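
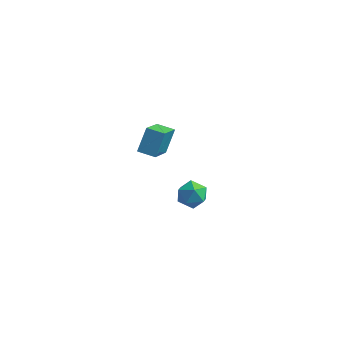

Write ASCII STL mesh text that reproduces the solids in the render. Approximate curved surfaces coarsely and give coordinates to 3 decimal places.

solid 
facet normal -0.992 0.009 0.126
outer loop
vertex -0.707 0.678 -1.264
vertex -0.565 1.479 -0.199
vertex -0.848 2.329 -2.488
endloop
endfacet
facet normal -0.106 -0.598 -0.794
outer loop
vertex 0.045 2.321 -2.601
vertex -0.707 0.678 -1.264
vertex -0.848 2.329 -2.488
endloop
endfacet
facet normal -0.992 0.009 0.126
outer loop
vertex -0.848 2.329 -2.488
vertex -0.565 1.479 -0.199
vertex -0.705 3.13 -1.423
endloop
endfacet
facet normal -0.068 0.802 -0.594
outer loop
vertex -0.705 3.13 -1.423
vertex 0.045 2.321 -2.601
vertex -0.848 2.329 -2.488
endloop
endfacet
facet normal 0.068 -0.802 0.594
outer loop
vertex -0.707 0.678 -1.264
vertex 0.328 1.471 -0.312
vertex -0.565 1.479 -0.199
endloop
endfacet
facet normal -0.106 -0.598 -0.794
outer loop
vertex 0.185 0.67 -1.377
vertex -0.707 0.678 -1.264
vertex 0.045 2.321 -2.601
endloop
endfacet
facet normal 0.068 -0.802 0.594
outer loop
vertex 0.185 0.67 -1.377
vertex 0.328 1.471 -0.312
vertex -0.707 0.678 -1.264
endloop
endfacet
facet normal 0.106 0.598 0.794
outer loop
vertex -0.565 1.479 -0.199
vertex 0.328 1.471 -0.312
vertex -0.705 3.13 -1.423
endloop
endfacet
facet normal -0.068 0.802 -0.594
outer loop
vertex 0.187 3.122 -1.536
vertex 0.045 2.321 -2.601
vertex -0.705 3.13 -1.423
endloop
endfacet
facet normal 0.106 0.598 0.794
outer loop
vertex -0.705 3.13 -1.423
vertex 0.328 1.471 -0.312
vertex 0.187 3.122 -1.536
endloop
endfacet
facet normal 0.992 -0.009 -0.126
outer loop
vertex 0.187 3.122 -1.536
vertex 0.185 0.67 -1.377
vertex 0.045 2.321 -2.601
endloop
endfacet
facet normal 0.992 -0.009 -0.126
outer loop
vertex 0.328 1.471 -0.312
vertex 0.185 0.67 -1.377
vertex 0.187 3.122 -1.536
endloop
endfacet
facet normal -0.305 -0.097 0.947
outer loop
vertex 3.342 -3.206 1.71
vertex 3.026 -3.862 1.541
vertex 3.736 -3.837 1.772
endloop
endfacet
facet normal 0.301 0.277 0.912
outer loop
vertex 3.342 -3.206 1.71
vertex 3.736 -3.837 1.772
vertex 4.052 -3.226 1.482
endloop
endfacet
facet normal 0.184 0.847 0.499
outer loop
vertex 3.342 -3.206 1.71
vertex 4.052 -3.226 1.482
vertex 3.538 -2.873 1.072
endloop
endfacet
facet normal -0.495 0.823 0.278
outer loop
vertex 3.342 -3.206 1.71
vertex 3.538 -2.873 1.072
vertex 2.904 -3.266 1.108
endloop
endfacet
facet normal -0.796 0.240 0.555
outer loop
vertex 3.342 -3.206 1.71
vertex 2.904 -3.266 1.108
vertex 3.026 -3.862 1.541
endloop
endfacet
facet normal 0.794 -0.128 0.594
outer loop
vertex 4.052 -3.226 1.482
vertex 3.736 -3.837 1.772
vertex 4.176 -3.894 1.172
endloop
endfacet
facet normal -0.186 -0.736 0.651
outer loop
vertex 3.736 -3.837 1.772
vertex 3.026 -3.862 1.541
vertex 3.542 -4.287 1.208
endloop
endfacet
facet normal -0.982 -0.190 0.016
outer loop
vertex 3.026 -3.862 1.541
vertex 2.904 -3.266 1.108
vertex 3.028 -3.934 0.798
endloop
endfacet
facet normal -0.493 0.755 -0.433
outer loop
vertex 2.904 -3.266 1.108
vertex 3.538 -2.873 1.072
vertex 3.344 -3.323 0.508
endloop
endfacet
facet normal 0.605 0.793 -0.075
outer loop
vertex 3.538 -2.873 1.072
vertex 4.052 -3.226 1.482
vertex 4.054 -3.298 0.739
endloop
endfacet
facet normal 0.495 -0.823 -0.278
outer loop
vertex 3.738 -3.954 0.57
vertex 4.176 -3.894 1.172
vertex 3.542 -4.287 1.208
endloop
endfacet
facet normal -0.184 -0.847 -0.499
outer loop
vertex 3.738 -3.954 0.57
vertex 3.542 -4.287 1.208
vertex 3.028 -3.934 0.798
endloop
endfacet
facet normal -0.301 -0.277 -0.912
outer loop
vertex 3.738 -3.954 0.57
vertex 3.028 -3.934 0.798
vertex 3.344 -3.323 0.508
endloop
endfacet
facet normal 0.305 0.097 -0.947
outer loop
vertex 3.738 -3.954 0.57
vertex 3.344 -3.323 0.508
vertex 4.054 -3.298 0.739
endloop
endfacet
facet normal 0.796 -0.240 -0.555
outer loop
vertex 3.738 -3.954 0.57
vertex 4.054 -3.298 0.739
vertex 4.176 -3.894 1.172
endloop
endfacet
facet normal 0.493 -0.755 0.433
outer loop
vertex 3.542 -4.287 1.208
vertex 4.176 -3.894 1.172
vertex 3.736 -3.837 1.772
endloop
endfacet
facet normal -0.605 -0.793 0.075
outer loop
vertex 3.028 -3.934 0.798
vertex 3.542 -4.287 1.208
vertex 3.026 -3.862 1.541
endloop
endfacet
facet normal -0.794 0.128 -0.594
outer loop
vertex 3.344 -3.323 0.508
vertex 3.028 -3.934 0.798
vertex 2.904 -3.266 1.108
endloop
endfacet
facet normal 0.186 0.736 -0.651
outer loop
vertex 4.054 -3.298 0.739
vertex 3.344 -3.323 0.508
vertex 3.538 -2.873 1.072
endloop
endfacet
facet normal 0.982 0.190 -0.016
outer loop
vertex 4.176 -3.894 1.172
vertex 4.054 -3.298 0.739
vertex 4.052 -3.226 1.482
endloop
endfacet

endsolid


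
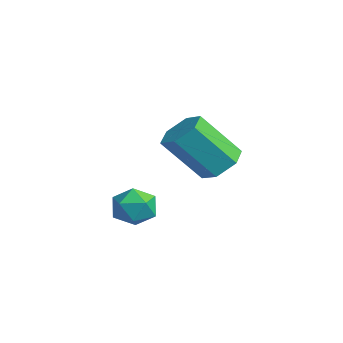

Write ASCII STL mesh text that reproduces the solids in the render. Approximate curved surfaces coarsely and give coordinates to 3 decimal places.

solid 
facet normal 0.180 0.618 -0.765
outer loop
vertex 1.836 4.644 -1.988
vertex 1.019 4.47 -2.321
vertex 1.133 5.151 -1.744
endloop
endfacet
facet normal 0.598 0.548 0.584
outer loop
vertex 1.836 4.644 -1.988
vertex 1.133 5.151 -1.744
vertex 1.439 3.284 -0.305
endloop
endfacet
facet normal 0.598 0.548 0.584
outer loop
vertex 1.439 3.284 -0.305
vertex 1.133 5.151 -1.744
vertex 0.736 3.791 -0.061
endloop
endfacet
facet normal -0.181 -0.619 0.765
outer loop
vertex 1.439 3.284 -0.305
vertex 0.736 3.791 -0.061
vertex 0.621 3.11 -0.639
endloop
endfacet
facet normal 0.181 0.618 -0.765
outer loop
vertex 1.133 5.151 -1.744
vertex 1.019 4.47 -2.321
vertex 0.316 4.977 -2.078
endloop
endfacet
facet normal -0.377 0.762 0.527
outer loop
vertex 1.133 5.151 -1.744
vertex 0.316 4.977 -2.078
vertex 0.736 3.791 -0.061
endloop
endfacet
facet normal -0.378 0.762 0.526
outer loop
vertex 0.736 3.791 -0.061
vertex 0.316 4.977 -2.078
vertex -0.082 3.616 -0.395
endloop
endfacet
facet normal -0.180 -0.619 0.765
outer loop
vertex 0.736 3.791 -0.061
vertex -0.082 3.616 -0.395
vertex 0.621 3.11 -0.639
endloop
endfacet
facet normal 0.181 0.618 -0.765
outer loop
vertex 0.316 4.977 -2.078
vertex 1.019 4.47 -2.321
vertex 0.201 4.296 -2.655
endloop
endfacet
facet normal -0.975 0.214 -0.058
outer loop
vertex 0.316 4.977 -2.078
vertex 0.201 4.296 -2.655
vertex -0.082 3.616 -0.395
endloop
endfacet
facet normal -0.975 0.213 -0.058
outer loop
vertex -0.082 3.616 -0.395
vertex 0.201 4.296 -2.655
vertex -0.196 2.936 -0.972
endloop
endfacet
facet normal -0.180 -0.619 0.765
outer loop
vertex -0.082 3.616 -0.395
vertex -0.196 2.936 -0.972
vertex 0.621 3.11 -0.639
endloop
endfacet
facet normal 0.181 0.619 -0.765
outer loop
vertex 0.201 4.296 -2.655
vertex 1.019 4.47 -2.321
vertex 0.904 3.789 -2.899
endloop
endfacet
facet normal -0.598 -0.548 -0.584
outer loop
vertex 0.201 4.296 -2.655
vertex 0.904 3.789 -2.899
vertex -0.196 2.936 -0.972
endloop
endfacet
facet normal -0.598 -0.548 -0.584
outer loop
vertex -0.196 2.936 -0.972
vertex 0.904 3.789 -2.899
vertex 0.507 2.429 -1.216
endloop
endfacet
facet normal -0.180 -0.618 0.765
outer loop
vertex -0.196 2.936 -0.972
vertex 0.507 2.429 -1.216
vertex 0.621 3.11 -0.639
endloop
endfacet
facet normal 0.180 0.619 -0.765
outer loop
vertex 0.904 3.789 -2.899
vertex 1.019 4.47 -2.321
vertex 1.722 3.964 -2.565
endloop
endfacet
facet normal 0.378 -0.762 -0.526
outer loop
vertex 0.904 3.789 -2.899
vertex 1.722 3.964 -2.565
vertex 0.507 2.429 -1.216
endloop
endfacet
facet normal 0.378 -0.762 -0.527
outer loop
vertex 0.507 2.429 -1.216
vertex 1.722 3.964 -2.565
vertex 1.324 2.603 -0.882
endloop
endfacet
facet normal -0.181 -0.618 0.765
outer loop
vertex 0.507 2.429 -1.216
vertex 1.324 2.603 -0.882
vertex 0.621 3.11 -0.639
endloop
endfacet
facet normal 0.180 0.619 -0.765
outer loop
vertex 1.722 3.964 -2.565
vertex 1.019 4.47 -2.321
vertex 1.836 4.644 -1.988
endloop
endfacet
facet normal 0.975 -0.213 0.058
outer loop
vertex 1.722 3.964 -2.565
vertex 1.836 4.644 -1.988
vertex 1.324 2.603 -0.882
endloop
endfacet
facet normal 0.975 -0.213 0.058
outer loop
vertex 1.324 2.603 -0.882
vertex 1.836 4.644 -1.988
vertex 1.439 3.284 -0.305
endloop
endfacet
facet normal -0.181 -0.618 0.765
outer loop
vertex 1.324 2.603 -0.882
vertex 1.439 3.284 -0.305
vertex 0.621 3.11 -0.639
endloop
endfacet
facet normal -0.506 0.843 0.184
outer loop
vertex 3.218 0.958 -3.049
vertex 2.886 0.608 -2.359
vertex 3.611 1.032 -2.309
endloop
endfacet
facet normal 0.106 0.982 -0.155
outer loop
vertex 3.218 0.958 -3.049
vertex 3.611 1.032 -2.309
vertex 4.054 0.874 -3.007
endloop
endfacet
facet normal 0.102 0.627 -0.773
outer loop
vertex 3.218 0.958 -3.049
vertex 4.054 0.874 -3.007
vertex 3.602 0.353 -3.489
endloop
endfacet
facet normal -0.514 0.267 -0.815
outer loop
vertex 3.218 0.958 -3.049
vertex 3.602 0.353 -3.489
vertex 2.881 0.188 -3.089
endloop
endfacet
facet normal -0.888 0.400 -0.224
outer loop
vertex 3.218 0.958 -3.049
vertex 2.881 0.188 -3.089
vertex 2.886 0.608 -2.359
endloop
endfacet
facet normal 0.642 0.728 0.243
outer loop
vertex 4.054 0.874 -3.007
vertex 3.611 1.032 -2.309
vertex 4.239 0.472 -2.291
endloop
endfacet
facet normal -0.348 0.501 0.792
outer loop
vertex 3.611 1.032 -2.309
vertex 2.886 0.608 -2.359
vertex 3.518 0.307 -1.891
endloop
endfacet
facet normal -0.968 -0.214 0.130
outer loop
vertex 2.886 0.608 -2.359
vertex 2.881 0.188 -3.089
vertex 3.066 -0.214 -2.373
endloop
endfacet
facet normal -0.360 -0.431 -0.827
outer loop
vertex 2.881 0.188 -3.089
vertex 3.602 0.353 -3.489
vertex 3.509 -0.372 -3.071
endloop
endfacet
facet normal 0.634 0.152 -0.758
outer loop
vertex 3.602 0.353 -3.489
vertex 4.054 0.874 -3.007
vertex 4.234 0.052 -3.021
endloop
endfacet
facet normal 0.514 -0.267 0.815
outer loop
vertex 3.902 -0.298 -2.331
vertex 4.239 0.472 -2.291
vertex 3.518 0.307 -1.891
endloop
endfacet
facet normal -0.102 -0.627 0.773
outer loop
vertex 3.902 -0.298 -2.331
vertex 3.518 0.307 -1.891
vertex 3.066 -0.214 -2.373
endloop
endfacet
facet normal -0.106 -0.982 0.155
outer loop
vertex 3.902 -0.298 -2.331
vertex 3.066 -0.214 -2.373
vertex 3.509 -0.372 -3.071
endloop
endfacet
facet normal 0.506 -0.843 -0.184
outer loop
vertex 3.902 -0.298 -2.331
vertex 3.509 -0.372 -3.071
vertex 4.234 0.052 -3.021
endloop
endfacet
facet normal 0.888 -0.400 0.224
outer loop
vertex 3.902 -0.298 -2.331
vertex 4.234 0.052 -3.021
vertex 4.239 0.472 -2.291
endloop
endfacet
facet normal 0.360 0.431 0.827
outer loop
vertex 3.518 0.307 -1.891
vertex 4.239 0.472 -2.291
vertex 3.611 1.032 -2.309
endloop
endfacet
facet normal -0.634 -0.152 0.758
outer loop
vertex 3.066 -0.214 -2.373
vertex 3.518 0.307 -1.891
vertex 2.886 0.608 -2.359
endloop
endfacet
facet normal -0.642 -0.728 -0.243
outer loop
vertex 3.509 -0.372 -3.071
vertex 3.066 -0.214 -2.373
vertex 2.881 0.188 -3.089
endloop
endfacet
facet normal 0.348 -0.501 -0.792
outer loop
vertex 4.234 0.052 -3.021
vertex 3.509 -0.372 -3.071
vertex 3.602 0.353 -3.489
endloop
endfacet
facet normal 0.968 0.214 -0.130
outer loop
vertex 4.239 0.472 -2.291
vertex 4.234 0.052 -3.021
vertex 4.054 0.874 -3.007
endloop
endfacet

endsolid


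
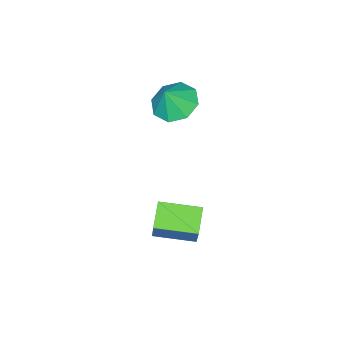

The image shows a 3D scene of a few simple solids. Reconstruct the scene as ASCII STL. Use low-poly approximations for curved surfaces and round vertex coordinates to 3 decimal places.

solid 
facet normal -0.361 -0.352 -0.864
outer loop
vertex 1.352 -2.432 -3.717
vertex 0.35 -0.937 -3.908
vertex 2.298 -1.878 -4.338
endloop
endfacet
facet normal 0.553 -0.826 0.106
outer loop
vertex 2.97 -1.223 -2.732
vertex 1.352 -2.432 -3.717
vertex 2.298 -1.878 -4.338
endloop
endfacet
facet normal -0.361 -0.352 -0.864
outer loop
vertex 2.298 -1.878 -4.338
vertex 0.35 -0.937 -3.908
vertex 1.296 -0.383 -4.529
endloop
endfacet
facet normal 0.750 0.440 -0.493
outer loop
vertex 1.296 -0.383 -4.529
vertex 2.97 -1.223 -2.732
vertex 2.298 -1.878 -4.338
endloop
endfacet
facet normal -0.750 -0.440 0.493
outer loop
vertex 1.352 -2.432 -3.717
vertex 1.022 -0.282 -2.302
vertex 0.35 -0.937 -3.908
endloop
endfacet
facet normal 0.553 -0.826 0.106
outer loop
vertex 2.024 -1.777 -2.111
vertex 1.352 -2.432 -3.717
vertex 2.97 -1.223 -2.732
endloop
endfacet
facet normal -0.750 -0.440 0.493
outer loop
vertex 2.024 -1.777 -2.111
vertex 1.022 -0.282 -2.302
vertex 1.352 -2.432 -3.717
endloop
endfacet
facet normal -0.553 0.826 -0.106
outer loop
vertex 0.35 -0.937 -3.908
vertex 1.022 -0.282 -2.302
vertex 1.296 -0.383 -4.529
endloop
endfacet
facet normal 0.750 0.440 -0.493
outer loop
vertex 1.968 0.272 -2.923
vertex 2.97 -1.223 -2.732
vertex 1.296 -0.383 -4.529
endloop
endfacet
facet normal -0.553 0.826 -0.106
outer loop
vertex 1.296 -0.383 -4.529
vertex 1.022 -0.282 -2.302
vertex 1.968 0.272 -2.923
endloop
endfacet
facet normal 0.361 0.352 0.864
outer loop
vertex 1.968 0.272 -2.923
vertex 2.024 -1.777 -2.111
vertex 2.97 -1.223 -2.732
endloop
endfacet
facet normal 0.361 0.352 0.864
outer loop
vertex 1.022 -0.282 -2.302
vertex 2.024 -1.777 -2.111
vertex 1.968 0.272 -2.923
endloop
endfacet
facet normal -0.486 0.034 -0.873
outer loop
vertex -0.155 -3.071 0.661
vertex -1.014 -3.459 1.124
vertex -0.635 -2.495 0.951
endloop
endfacet
facet normal 0.802 0.530 0.276
outer loop
vertex -0.155 -3.071 0.661
vertex -0.635 -2.495 0.951
vertex -0.406 -3.501 2.216
endloop
endfacet
facet normal -0.486 0.034 -0.873
outer loop
vertex -0.635 -2.495 0.951
vertex -1.014 -3.459 1.124
vertex -1.337 -2.484 1.342
endloop
endfacet
facet normal 0.320 0.769 0.553
outer loop
vertex -0.635 -2.495 0.951
vertex -1.337 -2.484 1.342
vertex -0.406 -3.501 2.216
endloop
endfacet
facet normal -0.487 0.034 -0.873
outer loop
vertex -1.337 -2.484 1.342
vertex -1.014 -3.459 1.124
vertex -1.849 -3.043 1.606
endloop
endfacet
facet normal -0.173 0.546 0.820
outer loop
vertex -1.337 -2.484 1.342
vertex -1.849 -3.043 1.606
vertex -0.406 -3.501 2.216
endloop
endfacet
facet normal -0.487 0.034 -0.873
outer loop
vertex -1.849 -3.043 1.606
vertex -1.014 -3.459 1.124
vertex -1.873 -3.847 1.588
endloop
endfacet
facet normal -0.392 -0.009 0.920
outer loop
vertex -1.849 -3.043 1.606
vertex -1.873 -3.847 1.588
vertex -0.406 -3.501 2.216
endloop
endfacet
facet normal -0.487 0.034 -0.873
outer loop
vertex -1.873 -3.847 1.588
vertex -1.014 -3.459 1.124
vertex -1.393 -4.423 1.298
endloop
endfacet
facet normal -0.205 -0.571 0.795
outer loop
vertex -1.873 -3.847 1.588
vertex -1.393 -4.423 1.298
vertex -0.406 -3.501 2.216
endloop
endfacet
facet normal -0.486 0.033 -0.873
outer loop
vertex -1.393 -4.423 1.298
vertex -1.014 -3.459 1.124
vertex -0.691 -4.434 0.907
endloop
endfacet
facet normal 0.276 -0.810 0.517
outer loop
vertex -1.393 -4.423 1.298
vertex -0.691 -4.434 0.907
vertex -0.406 -3.501 2.216
endloop
endfacet
facet normal -0.486 0.033 -0.873
outer loop
vertex -0.691 -4.434 0.907
vertex -1.014 -3.459 1.124
vertex -0.178 -3.874 0.643
endloop
endfacet
facet normal 0.770 -0.587 0.251
outer loop
vertex -0.691 -4.434 0.907
vertex -0.178 -3.874 0.643
vertex -0.406 -3.501 2.216
endloop
endfacet
facet normal -0.486 0.033 -0.873
outer loop
vertex -0.178 -3.874 0.643
vertex -1.014 -3.459 1.124
vertex -0.155 -3.071 0.661
endloop
endfacet
facet normal 0.988 -0.032 0.151
outer loop
vertex -0.178 -3.874 0.643
vertex -0.155 -3.071 0.661
vertex -0.406 -3.501 2.216
endloop
endfacet

endsolid


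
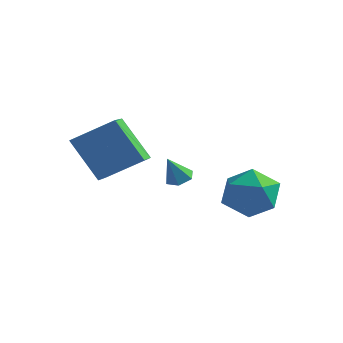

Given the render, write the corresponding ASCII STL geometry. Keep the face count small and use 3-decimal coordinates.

solid 
facet normal 0.088 0.478 -0.874
outer loop
vertex 1.99 -0.899 -0.122
vertex 1.432 -0.893 -0.175
vertex 1.694 -0.47 0.083
endloop
endfacet
facet normal 0.750 0.220 0.623
outer loop
vertex 1.99 -0.899 -0.122
vertex 1.694 -0.47 0.083
vertex 1.328 -1.467 0.875
endloop
endfacet
facet normal 0.087 0.479 -0.874
outer loop
vertex 1.694 -0.47 0.083
vertex 1.432 -0.893 -0.175
vertex 1.136 -0.465 0.03
endloop
endfacet
facet normal -0.067 0.636 0.769
outer loop
vertex 1.694 -0.47 0.083
vertex 1.136 -0.465 0.03
vertex 1.328 -1.467 0.875
endloop
endfacet
facet normal 0.086 0.478 -0.874
outer loop
vertex 1.136 -0.465 0.03
vertex 1.432 -0.893 -0.175
vertex 0.875 -0.888 -0.227
endloop
endfacet
facet normal -0.849 0.236 0.473
outer loop
vertex 1.136 -0.465 0.03
vertex 0.875 -0.888 -0.227
vertex 1.328 -1.467 0.875
endloop
endfacet
facet normal 0.086 0.477 -0.875
outer loop
vertex 0.875 -0.888 -0.227
vertex 1.432 -0.893 -0.175
vertex 1.171 -1.317 -0.432
endloop
endfacet
facet normal -0.816 -0.578 0.032
outer loop
vertex 0.875 -0.888 -0.227
vertex 1.171 -1.317 -0.432
vertex 1.328 -1.467 0.875
endloop
endfacet
facet normal 0.087 0.476 -0.875
outer loop
vertex 1.171 -1.317 -0.432
vertex 1.432 -0.893 -0.175
vertex 1.729 -1.322 -0.379
endloop
endfacet
facet normal 0.002 -0.993 -0.114
outer loop
vertex 1.171 -1.317 -0.432
vertex 1.729 -1.322 -0.379
vertex 1.328 -1.467 0.875
endloop
endfacet
facet normal 0.088 0.477 -0.875
outer loop
vertex 1.729 -1.322 -0.379
vertex 1.432 -0.893 -0.175
vertex 1.99 -0.899 -0.122
endloop
endfacet
facet normal 0.784 -0.594 0.182
outer loop
vertex 1.729 -1.322 -0.379
vertex 1.99 -0.899 -0.122
vertex 1.328 -1.467 0.875
endloop
endfacet
facet normal -0.573 -0.070 0.817
outer loop
vertex 0.291 -3.084 2.946
vertex -0.217 -2.088 2.675
vertex -1.008 -4.016 1.956
endloop
endfacet
facet normal 0.442 -0.866 0.236
outer loop
vertex 0.177 -3.872 0.265
vertex 0.291 -3.084 2.946
vertex -1.008 -4.016 1.956
endloop
endfacet
facet normal -0.573 -0.070 0.817
outer loop
vertex -1.008 -4.016 1.956
vertex -0.217 -2.088 2.675
vertex -1.516 -3.02 1.685
endloop
endfacet
facet normal -0.691 -0.496 -0.526
outer loop
vertex -1.516 -3.02 1.685
vertex 0.177 -3.872 0.265
vertex -1.008 -4.016 1.956
endloop
endfacet
facet normal 0.691 0.496 0.526
outer loop
vertex 0.291 -3.084 2.946
vertex 0.968 -1.944 0.984
vertex -0.217 -2.088 2.675
endloop
endfacet
facet normal 0.442 -0.866 0.236
outer loop
vertex 1.476 -2.94 1.255
vertex 0.291 -3.084 2.946
vertex 0.177 -3.872 0.265
endloop
endfacet
facet normal 0.691 0.496 0.526
outer loop
vertex 1.476 -2.94 1.255
vertex 0.968 -1.944 0.984
vertex 0.291 -3.084 2.946
endloop
endfacet
facet normal -0.442 0.866 -0.236
outer loop
vertex -0.217 -2.088 2.675
vertex 0.968 -1.944 0.984
vertex -1.516 -3.02 1.685
endloop
endfacet
facet normal -0.691 -0.496 -0.526
outer loop
vertex -0.331 -2.876 -0.006
vertex 0.177 -3.872 0.265
vertex -1.516 -3.02 1.685
endloop
endfacet
facet normal -0.442 0.866 -0.236
outer loop
vertex -1.516 -3.02 1.685
vertex 0.968 -1.944 0.984
vertex -0.331 -2.876 -0.006
endloop
endfacet
facet normal 0.573 0.070 -0.817
outer loop
vertex -0.331 -2.876 -0.006
vertex 1.476 -2.94 1.255
vertex 0.177 -3.872 0.265
endloop
endfacet
facet normal 0.573 0.070 -0.817
outer loop
vertex 0.968 -1.944 0.984
vertex 1.476 -2.94 1.255
vertex -0.331 -2.876 -0.006
endloop
endfacet
facet normal 0.131 0.688 0.713
outer loop
vertex 3.01 1.763 -0.616
vertex 3.346 0.897 0.158
vertex 4.174 1.45 -0.528
endloop
endfacet
facet normal 0.255 0.965 0.065
outer loop
vertex 3.01 1.763 -0.616
vertex 4.174 1.45 -0.528
vertex 3.683 1.653 -1.615
endloop
endfacet
facet normal -0.337 0.884 -0.325
outer loop
vertex 3.01 1.763 -0.616
vertex 3.683 1.653 -1.615
vertex 2.552 1.227 -1.599
endloop
endfacet
facet normal -0.826 0.558 0.081
outer loop
vertex 3.01 1.763 -0.616
vertex 2.552 1.227 -1.599
vertex 2.344 0.76 -0.503
endloop
endfacet
facet normal -0.536 0.437 0.722
outer loop
vertex 3.01 1.763 -0.616
vertex 2.344 0.76 -0.503
vertex 3.346 0.897 0.158
endloop
endfacet
facet normal 0.775 0.585 -0.241
outer loop
vertex 3.683 1.653 -1.615
vertex 4.174 1.45 -0.528
vertex 4.436 0.72 -1.457
endloop
endfacet
facet normal 0.575 0.138 0.806
outer loop
vertex 4.174 1.45 -0.528
vertex 3.346 0.897 0.158
vertex 4.228 0.253 -0.361
endloop
endfacet
facet normal -0.505 -0.268 0.821
outer loop
vertex 3.346 0.897 0.158
vertex 2.344 0.76 -0.503
vertex 3.097 -0.173 -0.345
endloop
endfacet
facet normal -0.974 -0.074 -0.216
outer loop
vertex 2.344 0.76 -0.503
vertex 2.552 1.227 -1.599
vertex 2.606 0.03 -1.432
endloop
endfacet
facet normal -0.183 0.453 -0.873
outer loop
vertex 2.552 1.227 -1.599
vertex 3.683 1.653 -1.615
vertex 3.434 0.583 -2.118
endloop
endfacet
facet normal 0.826 -0.558 -0.081
outer loop
vertex 3.77 -0.283 -1.344
vertex 4.436 0.72 -1.457
vertex 4.228 0.253 -0.361
endloop
endfacet
facet normal 0.337 -0.884 0.325
outer loop
vertex 3.77 -0.283 -1.344
vertex 4.228 0.253 -0.361
vertex 3.097 -0.173 -0.345
endloop
endfacet
facet normal -0.255 -0.965 -0.065
outer loop
vertex 3.77 -0.283 -1.344
vertex 3.097 -0.173 -0.345
vertex 2.606 0.03 -1.432
endloop
endfacet
facet normal -0.131 -0.688 -0.713
outer loop
vertex 3.77 -0.283 -1.344
vertex 2.606 0.03 -1.432
vertex 3.434 0.583 -2.118
endloop
endfacet
facet normal 0.536 -0.437 -0.722
outer loop
vertex 3.77 -0.283 -1.344
vertex 3.434 0.583 -2.118
vertex 4.436 0.72 -1.457
endloop
endfacet
facet normal 0.974 0.074 0.216
outer loop
vertex 4.228 0.253 -0.361
vertex 4.436 0.72 -1.457
vertex 4.174 1.45 -0.528
endloop
endfacet
facet normal 0.183 -0.453 0.873
outer loop
vertex 3.097 -0.173 -0.345
vertex 4.228 0.253 -0.361
vertex 3.346 0.897 0.158
endloop
endfacet
facet normal -0.775 -0.585 0.241
outer loop
vertex 2.606 0.03 -1.432
vertex 3.097 -0.173 -0.345
vertex 2.344 0.76 -0.503
endloop
endfacet
facet normal -0.575 -0.138 -0.806
outer loop
vertex 3.434 0.583 -2.118
vertex 2.606 0.03 -1.432
vertex 2.552 1.227 -1.599
endloop
endfacet
facet normal 0.505 0.268 -0.821
outer loop
vertex 4.436 0.72 -1.457
vertex 3.434 0.583 -2.118
vertex 3.683 1.653 -1.615
endloop
endfacet

endsolid


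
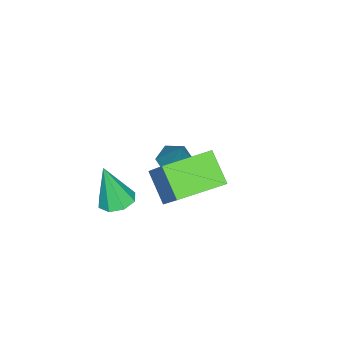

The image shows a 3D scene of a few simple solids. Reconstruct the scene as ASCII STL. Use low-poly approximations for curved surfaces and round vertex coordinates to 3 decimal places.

solid 
facet normal -0.028 0.269 -0.963
outer loop
vertex 1.523 -1.632 -4.277
vertex 0.922 -1.143 -4.123
vertex 1.71 -1.076 -4.127
endloop
endfacet
facet normal 0.902 -0.366 0.231
outer loop
vertex 1.523 -1.632 -4.277
vertex 1.71 -1.076 -4.127
vertex 0.978 -1.677 -2.217
endloop
endfacet
facet normal -0.028 0.270 -0.962
outer loop
vertex 1.71 -1.076 -4.127
vertex 0.922 -1.143 -4.123
vertex 1.435 -0.56 -3.974
endloop
endfacet
facet normal 0.845 0.324 0.426
outer loop
vertex 1.71 -1.076 -4.127
vertex 1.435 -0.56 -3.974
vertex 0.978 -1.677 -2.217
endloop
endfacet
facet normal -0.028 0.271 -0.962
outer loop
vertex 1.435 -0.56 -3.974
vertex 0.922 -1.143 -4.123
vertex 0.86 -0.385 -3.908
endloop
endfacet
facet normal 0.299 0.768 0.566
outer loop
vertex 1.435 -0.56 -3.974
vertex 0.86 -0.385 -3.908
vertex 0.978 -1.677 -2.217
endloop
endfacet
facet normal -0.028 0.271 -0.962
outer loop
vertex 0.86 -0.385 -3.908
vertex 0.922 -1.143 -4.123
vertex 0.321 -0.654 -3.968
endloop
endfacet
facet normal -0.417 0.708 0.570
outer loop
vertex 0.86 -0.385 -3.908
vertex 0.321 -0.654 -3.968
vertex 0.978 -1.677 -2.217
endloop
endfacet
facet normal -0.028 0.271 -0.962
outer loop
vertex 0.321 -0.654 -3.968
vertex 0.922 -1.143 -4.123
vertex 0.135 -1.209 -4.119
endloop
endfacet
facet normal -0.883 0.178 0.435
outer loop
vertex 0.321 -0.654 -3.968
vertex 0.135 -1.209 -4.119
vertex 0.978 -1.677 -2.217
endloop
endfacet
facet normal -0.027 0.269 -0.963
outer loop
vertex 0.135 -1.209 -4.119
vertex 0.922 -1.143 -4.123
vertex 0.41 -1.725 -4.271
endloop
endfacet
facet normal -0.826 -0.511 0.240
outer loop
vertex 0.135 -1.209 -4.119
vertex 0.41 -1.725 -4.271
vertex 0.978 -1.677 -2.217
endloop
endfacet
facet normal -0.028 0.270 -0.963
outer loop
vertex 0.41 -1.725 -4.271
vertex 0.922 -1.143 -4.123
vertex 0.985 -1.9 -4.337
endloop
endfacet
facet normal -0.279 -0.955 0.100
outer loop
vertex 0.41 -1.725 -4.271
vertex 0.985 -1.9 -4.337
vertex 0.978 -1.677 -2.217
endloop
endfacet
facet normal -0.027 0.270 -0.963
outer loop
vertex 0.985 -1.9 -4.337
vertex 0.922 -1.143 -4.123
vertex 1.523 -1.632 -4.277
endloop
endfacet
facet normal 0.435 -0.895 0.096
outer loop
vertex 0.985 -1.9 -4.337
vertex 1.523 -1.632 -4.277
vertex 0.978 -1.677 -2.217
endloop
endfacet
facet normal -0.448 -0.613 0.651
outer loop
vertex 2.527 1.627 0.754
vertex 0.916 2.892 0.838
vertex 1.669 0.637 -0.77
endloop
endfacet
facet normal 0.785 -0.618 -0.041
outer loop
vertex 2.364 1.588 -1.778
vertex 2.527 1.627 0.754
vertex 1.669 0.637 -0.77
endloop
endfacet
facet normal -0.448 -0.613 0.650
outer loop
vertex 1.669 0.637 -0.77
vertex 0.916 2.892 0.838
vertex 0.059 1.902 -0.686
endloop
endfacet
facet normal -0.427 -0.492 -0.759
outer loop
vertex 0.059 1.902 -0.686
vertex 2.364 1.588 -1.778
vertex 1.669 0.637 -0.77
endloop
endfacet
facet normal 0.426 0.493 0.759
outer loop
vertex 2.527 1.627 0.754
vertex 1.611 3.843 -0.17
vertex 0.916 2.892 0.838
endloop
endfacet
facet normal 0.786 -0.617 -0.041
outer loop
vertex 3.221 2.578 -0.254
vertex 2.527 1.627 0.754
vertex 2.364 1.588 -1.778
endloop
endfacet
facet normal 0.427 0.493 0.758
outer loop
vertex 3.221 2.578 -0.254
vertex 1.611 3.843 -0.17
vertex 2.527 1.627 0.754
endloop
endfacet
facet normal -0.786 0.617 0.041
outer loop
vertex 0.916 2.892 0.838
vertex 1.611 3.843 -0.17
vertex 0.059 1.902 -0.686
endloop
endfacet
facet normal -0.426 -0.493 -0.759
outer loop
vertex 0.753 2.853 -1.694
vertex 2.364 1.588 -1.778
vertex 0.059 1.902 -0.686
endloop
endfacet
facet normal -0.786 0.617 0.041
outer loop
vertex 0.059 1.902 -0.686
vertex 1.611 3.843 -0.17
vertex 0.753 2.853 -1.694
endloop
endfacet
facet normal 0.448 0.614 -0.650
outer loop
vertex 0.753 2.853 -1.694
vertex 3.221 2.578 -0.254
vertex 2.364 1.588 -1.778
endloop
endfacet
facet normal 0.448 0.613 -0.651
outer loop
vertex 1.611 3.843 -0.17
vertex 3.221 2.578 -0.254
vertex 0.753 2.853 -1.694
endloop
endfacet
facet normal -0.384 -0.311 -0.869
outer loop
vertex -1.769 -0.391 -4.474
vertex -2.489 -0.307 -4.186
vertex -2.144 0.289 -4.552
endloop
endfacet
facet normal 0.870 0.460 -0.177
outer loop
vertex -1.769 -0.391 -4.474
vertex -2.144 0.289 -4.552
vertex -1.731 0.307 -2.474
endloop
endfacet
facet normal -0.384 -0.311 -0.869
outer loop
vertex -2.144 0.289 -4.552
vertex -2.489 -0.307 -4.186
vertex -2.864 0.373 -4.264
endloop
endfacet
facet normal 0.104 0.994 -0.029
outer loop
vertex -2.144 0.289 -4.552
vertex -2.864 0.373 -4.264
vertex -1.731 0.307 -2.474
endloop
endfacet
facet normal -0.385 -0.312 -0.869
outer loop
vertex -2.864 0.373 -4.264
vertex -2.489 -0.307 -4.186
vertex -3.209 -0.223 -3.897
endloop
endfacet
facet normal -0.641 0.636 0.429
outer loop
vertex -2.864 0.373 -4.264
vertex -3.209 -0.223 -3.897
vertex -1.731 0.307 -2.474
endloop
endfacet
facet normal -0.385 -0.312 -0.869
outer loop
vertex -3.209 -0.223 -3.897
vertex -2.489 -0.307 -4.186
vertex -2.834 -0.903 -3.819
endloop
endfacet
facet normal -0.621 -0.257 0.741
outer loop
vertex -3.209 -0.223 -3.897
vertex -2.834 -0.903 -3.819
vertex -1.731 0.307 -2.474
endloop
endfacet
facet normal -0.385 -0.312 -0.869
outer loop
vertex -2.834 -0.903 -3.819
vertex -2.489 -0.307 -4.186
vertex -2.114 -0.987 -4.108
endloop
endfacet
facet normal 0.146 -0.792 0.593
outer loop
vertex -2.834 -0.903 -3.819
vertex -2.114 -0.987 -4.108
vertex -1.731 0.307 -2.474
endloop
endfacet
facet normal -0.384 -0.311 -0.869
outer loop
vertex -2.114 -0.987 -4.108
vertex -2.489 -0.307 -4.186
vertex -1.769 -0.391 -4.474
endloop
endfacet
facet normal 0.891 -0.433 0.134
outer loop
vertex -2.114 -0.987 -4.108
vertex -1.769 -0.391 -4.474
vertex -1.731 0.307 -2.474
endloop
endfacet

endsolid


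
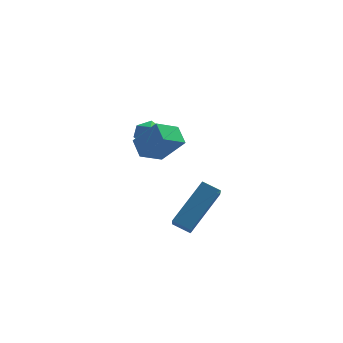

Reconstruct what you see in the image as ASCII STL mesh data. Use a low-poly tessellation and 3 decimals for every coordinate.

solid 
facet normal -0.356 0.662 0.660
outer loop
vertex 0.574 1.365 -0.004
vertex 0.358 0.884 0.362
vertex 0.95 1.114 0.451
endloop
endfacet
facet normal 0.220 0.920 0.326
outer loop
vertex 0.574 1.365 -0.004
vertex 0.95 1.114 0.451
vertex 1.195 1.259 -0.124
endloop
endfacet
facet normal 0.085 0.923 -0.375
outer loop
vertex 0.574 1.365 -0.004
vertex 1.195 1.259 -0.124
vertex 0.754 1.119 -0.568
endloop
endfacet
facet normal -0.575 0.666 -0.474
outer loop
vertex 0.574 1.365 -0.004
vertex 0.754 1.119 -0.568
vertex 0.237 0.887 -0.267
endloop
endfacet
facet normal -0.847 0.506 0.165
outer loop
vertex 0.574 1.365 -0.004
vertex 0.237 0.887 -0.267
vertex 0.358 0.884 0.362
endloop
endfacet
facet normal 0.762 0.471 0.444
outer loop
vertex 1.195 1.259 -0.124
vertex 0.95 1.114 0.451
vertex 1.363 0.713 0.167
endloop
endfacet
facet normal -0.169 0.054 0.984
outer loop
vertex 0.95 1.114 0.451
vertex 0.358 0.884 0.362
vertex 0.846 0.481 0.468
endloop
endfacet
facet normal -0.963 -0.198 0.184
outer loop
vertex 0.358 0.884 0.362
vertex 0.237 0.887 -0.267
vertex 0.405 0.341 0.024
endloop
endfacet
facet normal -0.523 0.063 -0.850
outer loop
vertex 0.237 0.887 -0.267
vertex 0.754 1.119 -0.568
vertex 0.65 0.486 -0.551
endloop
endfacet
facet normal 0.544 0.477 -0.691
outer loop
vertex 0.754 1.119 -0.568
vertex 1.195 1.259 -0.124
vertex 1.242 0.716 -0.462
endloop
endfacet
facet normal 0.575 -0.666 0.474
outer loop
vertex 1.026 0.235 -0.096
vertex 1.363 0.713 0.167
vertex 0.846 0.481 0.468
endloop
endfacet
facet normal -0.085 -0.923 0.375
outer loop
vertex 1.026 0.235 -0.096
vertex 0.846 0.481 0.468
vertex 0.405 0.341 0.024
endloop
endfacet
facet normal -0.220 -0.920 -0.326
outer loop
vertex 1.026 0.235 -0.096
vertex 0.405 0.341 0.024
vertex 0.65 0.486 -0.551
endloop
endfacet
facet normal 0.356 -0.662 -0.660
outer loop
vertex 1.026 0.235 -0.096
vertex 0.65 0.486 -0.551
vertex 1.242 0.716 -0.462
endloop
endfacet
facet normal 0.847 -0.506 -0.165
outer loop
vertex 1.026 0.235 -0.096
vertex 1.242 0.716 -0.462
vertex 1.363 0.713 0.167
endloop
endfacet
facet normal 0.523 -0.063 0.850
outer loop
vertex 0.846 0.481 0.468
vertex 1.363 0.713 0.167
vertex 0.95 1.114 0.451
endloop
endfacet
facet normal -0.544 -0.477 0.691
outer loop
vertex 0.405 0.341 0.024
vertex 0.846 0.481 0.468
vertex 0.358 0.884 0.362
endloop
endfacet
facet normal -0.762 -0.471 -0.444
outer loop
vertex 0.65 0.486 -0.551
vertex 0.405 0.341 0.024
vertex 0.237 0.887 -0.267
endloop
endfacet
facet normal 0.169 -0.054 -0.984
outer loop
vertex 1.242 0.716 -0.462
vertex 0.65 0.486 -0.551
vertex 0.754 1.119 -0.568
endloop
endfacet
facet normal 0.963 0.198 -0.184
outer loop
vertex 1.363 0.713 0.167
vertex 1.242 0.716 -0.462
vertex 1.195 1.259 -0.124
endloop
endfacet
facet normal -0.803 0.442 0.399
outer loop
vertex 1.344 -2.151 -3.08
vertex 2.609 -1.101 -1.695
vertex 1.46 -1.181 -3.922
endloop
endfacet
facet normal -0.588 -0.489 -0.644
outer loop
vertex 2.111 -1.539 -4.245
vertex 1.344 -2.151 -3.08
vertex 1.46 -1.181 -3.922
endloop
endfacet
facet normal -0.803 0.442 0.399
outer loop
vertex 1.46 -1.181 -3.922
vertex 2.609 -1.101 -1.695
vertex 2.725 -0.131 -2.537
endloop
endfacet
facet normal 0.090 0.752 -0.653
outer loop
vertex 2.725 -0.131 -2.537
vertex 2.111 -1.539 -4.245
vertex 1.46 -1.181 -3.922
endloop
endfacet
facet normal -0.090 -0.752 0.653
outer loop
vertex 1.344 -2.151 -3.08
vertex 3.26 -1.459 -2.018
vertex 2.609 -1.101 -1.695
endloop
endfacet
facet normal -0.588 -0.489 -0.644
outer loop
vertex 1.995 -2.509 -3.403
vertex 1.344 -2.151 -3.08
vertex 2.111 -1.539 -4.245
endloop
endfacet
facet normal -0.090 -0.752 0.653
outer loop
vertex 1.995 -2.509 -3.403
vertex 3.26 -1.459 -2.018
vertex 1.344 -2.151 -3.08
endloop
endfacet
facet normal 0.588 0.489 0.644
outer loop
vertex 2.609 -1.101 -1.695
vertex 3.26 -1.459 -2.018
vertex 2.725 -0.131 -2.537
endloop
endfacet
facet normal 0.090 0.752 -0.653
outer loop
vertex 3.376 -0.489 -2.86
vertex 2.111 -1.539 -4.245
vertex 2.725 -0.131 -2.537
endloop
endfacet
facet normal 0.588 0.489 0.644
outer loop
vertex 2.725 -0.131 -2.537
vertex 3.26 -1.459 -2.018
vertex 3.376 -0.489 -2.86
endloop
endfacet
facet normal 0.803 -0.442 -0.399
outer loop
vertex 3.376 -0.489 -2.86
vertex 1.995 -2.509 -3.403
vertex 2.111 -1.539 -4.245
endloop
endfacet
facet normal 0.803 -0.442 -0.399
outer loop
vertex 3.26 -1.459 -2.018
vertex 1.995 -2.509 -3.403
vertex 3.376 -0.489 -2.86
endloop
endfacet
facet normal -0.596 0.260 -0.760
outer loop
vertex 0.148 -2.295 0.593
vertex -0.027 -1.53 0.992
vertex 1.004 -1.832 0.08
endloop
endfacet
facet normal 0.199 -0.869 -0.453
outer loop
vertex 1.827 -2.19 1.128
vertex 0.148 -2.295 0.593
vertex 1.004 -1.832 0.08
endloop
endfacet
facet normal -0.596 0.259 -0.760
outer loop
vertex 1.004 -1.832 0.08
vertex -0.027 -1.53 0.992
vertex 0.829 -1.067 0.478
endloop
endfacet
facet normal 0.778 0.421 -0.467
outer loop
vertex 0.829 -1.067 0.478
vertex 1.827 -2.19 1.128
vertex 1.004 -1.832 0.08
endloop
endfacet
facet normal -0.778 -0.421 0.467
outer loop
vertex 0.148 -2.295 0.593
vertex 0.796 -1.888 2.04
vertex -0.027 -1.53 0.992
endloop
endfacet
facet normal 0.199 -0.869 -0.452
outer loop
vertex 0.971 -2.653 1.642
vertex 0.148 -2.295 0.593
vertex 1.827 -2.19 1.128
endloop
endfacet
facet normal -0.778 -0.421 0.467
outer loop
vertex 0.971 -2.653 1.642
vertex 0.796 -1.888 2.04
vertex 0.148 -2.295 0.593
endloop
endfacet
facet normal -0.198 0.869 0.453
outer loop
vertex -0.027 -1.53 0.992
vertex 0.796 -1.888 2.04
vertex 0.829 -1.067 0.478
endloop
endfacet
facet normal 0.778 0.421 -0.466
outer loop
vertex 1.652 -1.425 1.527
vertex 1.827 -2.19 1.128
vertex 0.829 -1.067 0.478
endloop
endfacet
facet normal -0.199 0.869 0.453
outer loop
vertex 0.829 -1.067 0.478
vertex 0.796 -1.888 2.04
vertex 1.652 -1.425 1.527
endloop
endfacet
facet normal 0.596 -0.260 0.759
outer loop
vertex 1.652 -1.425 1.527
vertex 0.971 -2.653 1.642
vertex 1.827 -2.19 1.128
endloop
endfacet
facet normal 0.596 -0.259 0.760
outer loop
vertex 0.796 -1.888 2.04
vertex 0.971 -2.653 1.642
vertex 1.652 -1.425 1.527
endloop
endfacet

endsolid


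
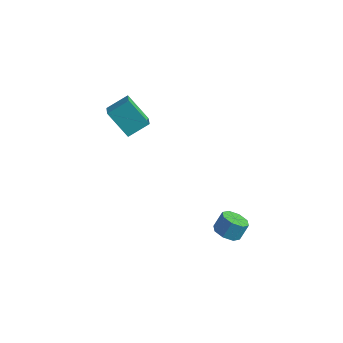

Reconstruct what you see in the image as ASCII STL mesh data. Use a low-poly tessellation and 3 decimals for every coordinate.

solid 
facet normal -0.665 -0.091 0.741
outer loop
vertex -4.475 1.86 3.021
vertex -3.783 3.019 3.784
vertex -5.193 2.65 2.473
endloop
endfacet
facet normal -0.447 -0.747 -0.492
outer loop
vertex -3.797 2.841 0.916
vertex -4.475 1.86 3.021
vertex -5.193 2.65 2.473
endloop
endfacet
facet normal -0.665 -0.091 0.741
outer loop
vertex -5.193 2.65 2.473
vertex -3.783 3.019 3.784
vertex -4.502 3.809 3.236
endloop
endfacet
facet normal -0.599 0.658 -0.457
outer loop
vertex -4.502 3.809 3.236
vertex -3.797 2.841 0.916
vertex -5.193 2.65 2.473
endloop
endfacet
facet normal 0.599 -0.658 0.456
outer loop
vertex -4.475 1.86 3.021
vertex -2.387 3.21 2.227
vertex -3.783 3.019 3.784
endloop
endfacet
facet normal -0.446 -0.747 -0.492
outer loop
vertex -3.078 2.051 1.464
vertex -4.475 1.86 3.021
vertex -3.797 2.841 0.916
endloop
endfacet
facet normal 0.599 -0.658 0.457
outer loop
vertex -3.078 2.051 1.464
vertex -2.387 3.21 2.227
vertex -4.475 1.86 3.021
endloop
endfacet
facet normal 0.446 0.747 0.492
outer loop
vertex -3.783 3.019 3.784
vertex -2.387 3.21 2.227
vertex -4.502 3.809 3.236
endloop
endfacet
facet normal -0.599 0.658 -0.457
outer loop
vertex -3.105 4.0 1.679
vertex -3.797 2.841 0.916
vertex -4.502 3.809 3.236
endloop
endfacet
facet normal 0.446 0.747 0.492
outer loop
vertex -4.502 3.809 3.236
vertex -2.387 3.21 2.227
vertex -3.105 4.0 1.679
endloop
endfacet
facet normal 0.665 0.091 -0.741
outer loop
vertex -3.105 4.0 1.679
vertex -3.078 2.051 1.464
vertex -3.797 2.841 0.916
endloop
endfacet
facet normal 0.665 0.091 -0.741
outer loop
vertex -2.387 3.21 2.227
vertex -3.078 2.051 1.464
vertex -3.105 4.0 1.679
endloop
endfacet
facet normal -0.150 -0.518 -0.842
outer loop
vertex 4.477 2.991 -4.624
vertex 3.641 2.821 -4.371
vertex 4.039 3.466 -4.838
endloop
endfacet
facet normal 0.751 0.495 -0.438
outer loop
vertex 4.477 2.991 -4.624
vertex 4.039 3.466 -4.838
vertex 4.655 3.608 -3.622
endloop
endfacet
facet normal 0.751 0.494 -0.438
outer loop
vertex 4.655 3.608 -3.622
vertex 4.039 3.466 -4.838
vertex 4.217 4.083 -3.837
endloop
endfacet
facet normal 0.150 0.519 0.842
outer loop
vertex 4.655 3.608 -3.622
vertex 4.217 4.083 -3.837
vertex 3.819 3.439 -3.369
endloop
endfacet
facet normal -0.149 -0.518 -0.842
outer loop
vertex 4.039 3.466 -4.838
vertex 3.641 2.821 -4.371
vertex 3.367 3.563 -4.779
endloop
endfacet
facet normal 0.075 0.843 -0.533
outer loop
vertex 4.039 3.466 -4.838
vertex 3.367 3.563 -4.779
vertex 4.217 4.083 -3.837
endloop
endfacet
facet normal 0.074 0.843 -0.532
outer loop
vertex 4.217 4.083 -3.837
vertex 3.367 3.563 -4.779
vertex 3.545 4.18 -3.777
endloop
endfacet
facet normal 0.150 0.519 0.842
outer loop
vertex 4.217 4.083 -3.837
vertex 3.545 4.18 -3.777
vertex 3.819 3.439 -3.369
endloop
endfacet
facet normal -0.149 -0.518 -0.842
outer loop
vertex 3.367 3.563 -4.779
vertex 3.641 2.821 -4.371
vertex 2.856 3.226 -4.481
endloop
endfacet
facet normal -0.644 0.697 -0.315
outer loop
vertex 3.367 3.563 -4.779
vertex 2.856 3.226 -4.481
vertex 3.545 4.18 -3.777
endloop
endfacet
facet normal -0.644 0.697 -0.315
outer loop
vertex 3.545 4.18 -3.777
vertex 2.856 3.226 -4.481
vertex 3.034 3.843 -3.479
endloop
endfacet
facet normal 0.149 0.519 0.842
outer loop
vertex 3.545 4.18 -3.777
vertex 3.034 3.843 -3.479
vertex 3.819 3.439 -3.369
endloop
endfacet
facet normal -0.150 -0.519 -0.842
outer loop
vertex 2.856 3.226 -4.481
vertex 3.641 2.821 -4.371
vertex 2.805 2.652 -4.118
endloop
endfacet
facet normal -0.986 0.143 0.087
outer loop
vertex 2.856 3.226 -4.481
vertex 2.805 2.652 -4.118
vertex 3.034 3.843 -3.479
endloop
endfacet
facet normal -0.986 0.143 0.087
outer loop
vertex 3.034 3.843 -3.479
vertex 2.805 2.652 -4.118
vertex 2.983 3.269 -3.116
endloop
endfacet
facet normal 0.149 0.519 0.842
outer loop
vertex 3.034 3.843 -3.479
vertex 2.983 3.269 -3.116
vertex 3.819 3.439 -3.369
endloop
endfacet
facet normal -0.150 -0.519 -0.842
outer loop
vertex 2.805 2.652 -4.118
vertex 3.641 2.821 -4.371
vertex 3.243 2.177 -3.903
endloop
endfacet
facet normal -0.751 -0.494 0.438
outer loop
vertex 2.805 2.652 -4.118
vertex 3.243 2.177 -3.903
vertex 2.983 3.269 -3.116
endloop
endfacet
facet normal -0.751 -0.495 0.438
outer loop
vertex 2.983 3.269 -3.116
vertex 3.243 2.177 -3.903
vertex 3.421 2.794 -2.902
endloop
endfacet
facet normal 0.150 0.518 0.842
outer loop
vertex 2.983 3.269 -3.116
vertex 3.421 2.794 -2.902
vertex 3.819 3.439 -3.369
endloop
endfacet
facet normal -0.150 -0.519 -0.842
outer loop
vertex 3.243 2.177 -3.903
vertex 3.641 2.821 -4.371
vertex 3.915 2.08 -3.963
endloop
endfacet
facet normal -0.074 -0.843 0.533
outer loop
vertex 3.243 2.177 -3.903
vertex 3.915 2.08 -3.963
vertex 3.421 2.794 -2.902
endloop
endfacet
facet normal -0.075 -0.843 0.532
outer loop
vertex 3.421 2.794 -2.902
vertex 3.915 2.08 -3.963
vertex 4.093 2.697 -2.961
endloop
endfacet
facet normal 0.149 0.518 0.842
outer loop
vertex 3.421 2.794 -2.902
vertex 4.093 2.697 -2.961
vertex 3.819 3.439 -3.369
endloop
endfacet
facet normal -0.149 -0.519 -0.842
outer loop
vertex 3.915 2.08 -3.963
vertex 3.641 2.821 -4.371
vertex 4.426 2.417 -4.261
endloop
endfacet
facet normal 0.644 -0.697 0.315
outer loop
vertex 3.915 2.08 -3.963
vertex 4.426 2.417 -4.261
vertex 4.093 2.697 -2.961
endloop
endfacet
facet normal 0.644 -0.697 0.315
outer loop
vertex 4.093 2.697 -2.961
vertex 4.426 2.417 -4.261
vertex 4.604 3.034 -3.259
endloop
endfacet
facet normal 0.149 0.518 0.842
outer loop
vertex 4.093 2.697 -2.961
vertex 4.604 3.034 -3.259
vertex 3.819 3.439 -3.369
endloop
endfacet
facet normal -0.149 -0.519 -0.842
outer loop
vertex 4.426 2.417 -4.261
vertex 3.641 2.821 -4.371
vertex 4.477 2.991 -4.624
endloop
endfacet
facet normal 0.986 -0.143 -0.087
outer loop
vertex 4.426 2.417 -4.261
vertex 4.477 2.991 -4.624
vertex 4.604 3.034 -3.259
endloop
endfacet
facet normal 0.986 -0.143 -0.087
outer loop
vertex 4.604 3.034 -3.259
vertex 4.477 2.991 -4.624
vertex 4.655 3.608 -3.622
endloop
endfacet
facet normal 0.150 0.519 0.842
outer loop
vertex 4.604 3.034 -3.259
vertex 4.655 3.608 -3.622
vertex 3.819 3.439 -3.369
endloop
endfacet

endsolid


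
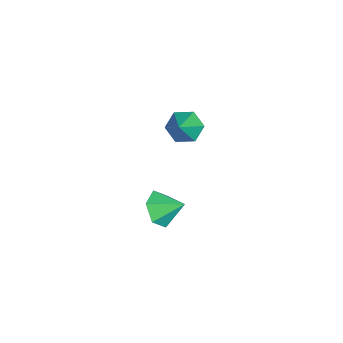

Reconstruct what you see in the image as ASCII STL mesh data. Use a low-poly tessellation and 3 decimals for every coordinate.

solid 
facet normal -0.737 0.095 -0.669
outer loop
vertex -2.759 2.627 0.568
vertex -3.361 3.048 1.291
vertex -2.757 3.648 0.711
endloop
endfacet
facet normal 0.929 0.049 -0.366
outer loop
vertex -2.759 2.627 0.568
vertex -2.757 3.648 0.711
vertex -1.999 2.872 2.529
endloop
endfacet
facet normal -0.737 0.095 -0.669
outer loop
vertex -2.757 3.648 0.711
vertex -3.361 3.048 1.291
vertex -3.359 4.068 1.433
endloop
endfacet
facet normal 0.626 0.777 0.070
outer loop
vertex -2.757 3.648 0.711
vertex -3.359 4.068 1.433
vertex -1.999 2.872 2.529
endloop
endfacet
facet normal -0.737 0.095 -0.669
outer loop
vertex -3.359 4.068 1.433
vertex -3.361 3.048 1.291
vertex -3.963 3.469 2.013
endloop
endfacet
facet normal 0.018 0.686 0.727
outer loop
vertex -3.359 4.068 1.433
vertex -3.963 3.469 2.013
vertex -1.999 2.872 2.529
endloop
endfacet
facet normal -0.736 0.096 -0.670
outer loop
vertex -3.963 3.469 2.013
vertex -3.361 3.048 1.291
vertex -3.966 2.449 1.87
endloop
endfacet
facet normal -0.289 -0.132 0.948
outer loop
vertex -3.963 3.469 2.013
vertex -3.966 2.449 1.87
vertex -1.999 2.872 2.529
endloop
endfacet
facet normal -0.736 0.096 -0.670
outer loop
vertex -3.966 2.449 1.87
vertex -3.361 3.048 1.291
vertex -3.364 2.028 1.148
endloop
endfacet
facet normal 0.013 -0.859 0.512
outer loop
vertex -3.966 2.449 1.87
vertex -3.364 2.028 1.148
vertex -1.999 2.872 2.529
endloop
endfacet
facet normal -0.737 0.096 -0.669
outer loop
vertex -3.364 2.028 1.148
vertex -3.361 3.048 1.291
vertex -2.759 2.627 0.568
endloop
endfacet
facet normal 0.622 -0.769 -0.145
outer loop
vertex -3.364 2.028 1.148
vertex -2.759 2.627 0.568
vertex -1.999 2.872 2.529
endloop
endfacet
facet normal -0.199 -0.821 -0.536
outer loop
vertex 3.949 2.758 0.287
vertex 3.299 2.396 1.083
vertex 2.89 3.016 0.285
endloop
endfacet
facet normal 0.214 0.875 -0.435
outer loop
vertex 3.949 2.758 0.287
vertex 2.89 3.016 0.285
vertex 3.601 3.644 1.897
endloop
endfacet
facet normal -0.199 -0.821 -0.536
outer loop
vertex 2.89 3.016 0.285
vertex 3.299 2.396 1.083
vertex 2.24 2.654 1.081
endloop
endfacet
facet normal -0.556 0.828 -0.077
outer loop
vertex 2.89 3.016 0.285
vertex 2.24 2.654 1.081
vertex 3.601 3.644 1.897
endloop
endfacet
facet normal -0.199 -0.821 -0.536
outer loop
vertex 2.24 2.654 1.081
vertex 3.299 2.396 1.083
vertex 2.648 2.034 1.879
endloop
endfacet
facet normal -0.664 0.386 0.640
outer loop
vertex 2.24 2.654 1.081
vertex 2.648 2.034 1.879
vertex 3.601 3.644 1.897
endloop
endfacet
facet normal -0.199 -0.821 -0.536
outer loop
vertex 2.648 2.034 1.879
vertex 3.299 2.396 1.083
vertex 3.707 1.776 1.881
endloop
endfacet
facet normal -0.004 -0.009 1.000
outer loop
vertex 2.648 2.034 1.879
vertex 3.707 1.776 1.881
vertex 3.601 3.644 1.897
endloop
endfacet
facet normal -0.199 -0.821 -0.536
outer loop
vertex 3.707 1.776 1.881
vertex 3.299 2.396 1.083
vertex 4.358 2.138 1.085
endloop
endfacet
facet normal 0.765 0.038 0.643
outer loop
vertex 3.707 1.776 1.881
vertex 4.358 2.138 1.085
vertex 3.601 3.644 1.897
endloop
endfacet
facet normal -0.199 -0.821 -0.536
outer loop
vertex 4.358 2.138 1.085
vertex 3.299 2.396 1.083
vertex 3.949 2.758 0.287
endloop
endfacet
facet normal 0.874 0.480 -0.075
outer loop
vertex 4.358 2.138 1.085
vertex 3.949 2.758 0.287
vertex 3.601 3.644 1.897
endloop
endfacet

endsolid


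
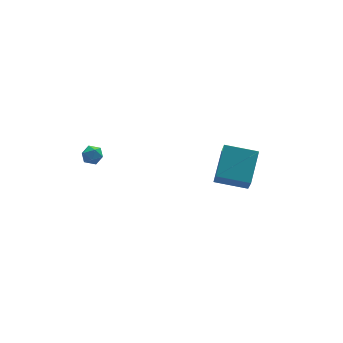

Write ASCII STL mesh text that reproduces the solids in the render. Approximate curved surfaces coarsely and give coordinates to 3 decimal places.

solid 
facet normal -0.855 0.491 0.166
outer loop
vertex 1.529 -0.249 -1.197
vertex 2.564 1.152 -0.007
vertex 1.854 0.851 -2.774
endloop
endfacet
facet normal -0.491 -0.664 -0.564
outer loop
vertex 3.496 -0.092 -3.093
vertex 1.529 -0.249 -1.197
vertex 1.854 0.851 -2.774
endloop
endfacet
facet normal -0.855 0.491 0.166
outer loop
vertex 1.854 0.851 -2.774
vertex 2.564 1.152 -0.007
vertex 2.889 2.252 -1.584
endloop
endfacet
facet normal 0.167 0.564 -0.809
outer loop
vertex 2.889 2.252 -1.584
vertex 3.496 -0.092 -3.093
vertex 1.854 0.851 -2.774
endloop
endfacet
facet normal -0.167 -0.564 0.809
outer loop
vertex 1.529 -0.249 -1.197
vertex 4.206 0.209 -0.326
vertex 2.564 1.152 -0.007
endloop
endfacet
facet normal -0.491 -0.664 -0.564
outer loop
vertex 3.171 -1.192 -1.516
vertex 1.529 -0.249 -1.197
vertex 3.496 -0.092 -3.093
endloop
endfacet
facet normal -0.167 -0.564 0.809
outer loop
vertex 3.171 -1.192 -1.516
vertex 4.206 0.209 -0.326
vertex 1.529 -0.249 -1.197
endloop
endfacet
facet normal 0.491 0.664 0.564
outer loop
vertex 2.564 1.152 -0.007
vertex 4.206 0.209 -0.326
vertex 2.889 2.252 -1.584
endloop
endfacet
facet normal 0.167 0.564 -0.809
outer loop
vertex 4.531 1.309 -1.903
vertex 3.496 -0.092 -3.093
vertex 2.889 2.252 -1.584
endloop
endfacet
facet normal 0.491 0.664 0.564
outer loop
vertex 2.889 2.252 -1.584
vertex 4.206 0.209 -0.326
vertex 4.531 1.309 -1.903
endloop
endfacet
facet normal 0.855 -0.491 -0.166
outer loop
vertex 4.531 1.309 -1.903
vertex 3.171 -1.192 -1.516
vertex 3.496 -0.092 -3.093
endloop
endfacet
facet normal 0.855 -0.491 -0.166
outer loop
vertex 4.206 0.209 -0.326
vertex 3.171 -1.192 -1.516
vertex 4.531 1.309 -1.903
endloop
endfacet
facet normal -0.196 0.967 0.161
outer loop
vertex -3.794 4.56 -1.287
vertex -4.449 4.418 -1.231
vertex -4.055 4.407 -0.686
endloop
endfacet
facet normal 0.454 0.796 0.400
outer loop
vertex -3.794 4.56 -1.287
vertex -4.055 4.407 -0.686
vertex -3.457 4.157 -0.867
endloop
endfacet
facet normal 0.830 0.538 -0.149
outer loop
vertex -3.794 4.56 -1.287
vertex -3.457 4.157 -0.867
vertex -3.482 4.013 -1.524
endloop
endfacet
facet normal 0.411 0.550 -0.727
outer loop
vertex -3.794 4.56 -1.287
vertex -3.482 4.013 -1.524
vertex -4.096 4.175 -1.749
endloop
endfacet
facet normal -0.222 0.816 -0.534
outer loop
vertex -3.794 4.56 -1.287
vertex -4.096 4.175 -1.749
vertex -4.449 4.418 -1.231
endloop
endfacet
facet normal 0.382 0.275 0.882
outer loop
vertex -3.457 4.157 -0.867
vertex -4.055 4.407 -0.686
vertex -3.904 3.765 -0.551
endloop
endfacet
facet normal -0.670 0.553 0.495
outer loop
vertex -4.055 4.407 -0.686
vertex -4.449 4.418 -1.231
vertex -4.518 3.927 -0.776
endloop
endfacet
facet normal -0.714 0.306 -0.630
outer loop
vertex -4.449 4.418 -1.231
vertex -4.096 4.175 -1.749
vertex -4.543 3.783 -1.433
endloop
endfacet
facet normal 0.312 -0.125 -0.942
outer loop
vertex -4.096 4.175 -1.749
vertex -3.482 4.013 -1.524
vertex -3.945 3.533 -1.614
endloop
endfacet
facet normal 0.989 -0.145 -0.006
outer loop
vertex -3.482 4.013 -1.524
vertex -3.457 4.157 -0.867
vertex -3.551 3.522 -1.069
endloop
endfacet
facet normal -0.411 -0.550 0.727
outer loop
vertex -4.206 3.38 -1.013
vertex -3.904 3.765 -0.551
vertex -4.518 3.927 -0.776
endloop
endfacet
facet normal -0.830 -0.538 0.149
outer loop
vertex -4.206 3.38 -1.013
vertex -4.518 3.927 -0.776
vertex -4.543 3.783 -1.433
endloop
endfacet
facet normal -0.454 -0.796 -0.400
outer loop
vertex -4.206 3.38 -1.013
vertex -4.543 3.783 -1.433
vertex -3.945 3.533 -1.614
endloop
endfacet
facet normal 0.196 -0.967 -0.161
outer loop
vertex -4.206 3.38 -1.013
vertex -3.945 3.533 -1.614
vertex -3.551 3.522 -1.069
endloop
endfacet
facet normal 0.222 -0.816 0.534
outer loop
vertex -4.206 3.38 -1.013
vertex -3.551 3.522 -1.069
vertex -3.904 3.765 -0.551
endloop
endfacet
facet normal -0.312 0.125 0.942
outer loop
vertex -4.518 3.927 -0.776
vertex -3.904 3.765 -0.551
vertex -4.055 4.407 -0.686
endloop
endfacet
facet normal -0.989 0.145 0.006
outer loop
vertex -4.543 3.783 -1.433
vertex -4.518 3.927 -0.776
vertex -4.449 4.418 -1.231
endloop
endfacet
facet normal -0.382 -0.275 -0.882
outer loop
vertex -3.945 3.533 -1.614
vertex -4.543 3.783 -1.433
vertex -4.096 4.175 -1.749
endloop
endfacet
facet normal 0.670 -0.553 -0.495
outer loop
vertex -3.551 3.522 -1.069
vertex -3.945 3.533 -1.614
vertex -3.482 4.013 -1.524
endloop
endfacet
facet normal 0.714 -0.306 0.630
outer loop
vertex -3.904 3.765 -0.551
vertex -3.551 3.522 -1.069
vertex -3.457 4.157 -0.867
endloop
endfacet

endsolid


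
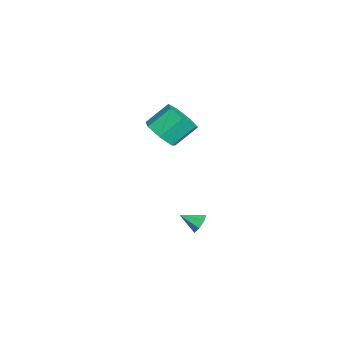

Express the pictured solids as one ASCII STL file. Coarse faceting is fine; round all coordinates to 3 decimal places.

solid 
facet normal 0.110 0.870 -0.481
outer loop
vertex -2.389 1.876 -3.287
vertex -2.697 1.646 -3.774
vertex -2.923 1.947 -3.281
endloop
endfacet
facet normal 0.017 0.044 0.999
outer loop
vertex -2.389 1.876 -3.287
vertex -2.923 1.947 -3.281
vertex -2.823 0.654 -3.226
endloop
endfacet
facet normal 0.110 0.870 -0.481
outer loop
vertex -2.923 1.947 -3.281
vertex -2.697 1.646 -3.774
vertex -3.286 1.791 -3.646
endloop
endfacet
facet normal -0.704 -0.024 0.710
outer loop
vertex -2.923 1.947 -3.281
vertex -3.286 1.791 -3.646
vertex -2.823 0.654 -3.226
endloop
endfacet
facet normal 0.110 0.870 -0.480
outer loop
vertex -3.286 1.791 -3.646
vertex -2.697 1.646 -3.774
vertex -3.206 1.526 -4.108
endloop
endfacet
facet normal -0.931 -0.362 0.046
outer loop
vertex -3.286 1.791 -3.646
vertex -3.206 1.526 -4.108
vertex -2.823 0.654 -3.226
endloop
endfacet
facet normal 0.110 0.870 -0.481
outer loop
vertex -3.206 1.526 -4.108
vertex -2.697 1.646 -3.774
vertex -2.742 1.351 -4.318
endloop
endfacet
facet normal -0.493 -0.716 -0.494
outer loop
vertex -3.206 1.526 -4.108
vertex -2.742 1.351 -4.318
vertex -2.823 0.654 -3.226
endloop
endfacet
facet normal 0.111 0.870 -0.481
outer loop
vertex -2.742 1.351 -4.318
vertex -2.697 1.646 -3.774
vertex -2.245 1.398 -4.118
endloop
endfacet
facet normal 0.279 -0.819 -0.502
outer loop
vertex -2.742 1.351 -4.318
vertex -2.245 1.398 -4.118
vertex -2.823 0.654 -3.226
endloop
endfacet
facet normal 0.111 0.870 -0.481
outer loop
vertex -2.245 1.398 -4.118
vertex -2.697 1.646 -3.774
vertex -2.088 1.631 -3.66
endloop
endfacet
facet normal 0.804 -0.594 0.026
outer loop
vertex -2.245 1.398 -4.118
vertex -2.088 1.631 -3.66
vertex -2.823 0.654 -3.226
endloop
endfacet
facet normal 0.111 0.870 -0.481
outer loop
vertex -2.088 1.631 -3.66
vertex -2.697 1.646 -3.774
vertex -2.389 1.876 -3.287
endloop
endfacet
facet normal 0.689 -0.210 0.694
outer loop
vertex -2.088 1.631 -3.66
vertex -2.389 1.876 -3.287
vertex -2.823 0.654 -3.226
endloop
endfacet
facet normal 0.281 -0.692 -0.665
outer loop
vertex -3.241 -0.909 2.875
vertex -3.628 -0.327 2.105
vertex -2.667 -0.32 2.504
endloop
endfacet
facet normal 0.718 -0.307 0.624
outer loop
vertex -3.241 -0.909 2.875
vertex -2.667 -0.32 2.504
vertex -3.686 0.185 3.925
endloop
endfacet
facet normal 0.718 -0.307 0.624
outer loop
vertex -3.686 0.185 3.925
vertex -2.667 -0.32 2.504
vertex -3.112 0.774 3.554
endloop
endfacet
facet normal -0.281 0.692 0.664
outer loop
vertex -3.686 0.185 3.925
vertex -3.112 0.774 3.554
vertex -4.072 0.767 3.155
endloop
endfacet
facet normal 0.281 -0.692 -0.665
outer loop
vertex -2.667 -0.32 2.504
vertex -3.628 -0.327 2.105
vertex -2.817 0.264 1.833
endloop
endfacet
facet normal 0.945 0.320 0.067
outer loop
vertex -2.667 -0.32 2.504
vertex -2.817 0.264 1.833
vertex -3.112 0.774 3.554
endloop
endfacet
facet normal 0.945 0.319 0.068
outer loop
vertex -3.112 0.774 3.554
vertex -2.817 0.264 1.833
vertex -3.261 1.358 2.882
endloop
endfacet
facet normal -0.281 0.693 0.664
outer loop
vertex -3.112 0.774 3.554
vertex -3.261 1.358 2.882
vertex -4.072 0.767 3.155
endloop
endfacet
facet normal 0.282 -0.692 -0.664
outer loop
vertex -2.817 0.264 1.833
vertex -3.628 -0.327 2.105
vertex -3.577 0.403 1.366
endloop
endfacet
facet normal 0.461 0.705 -0.540
outer loop
vertex -2.817 0.264 1.833
vertex -3.577 0.403 1.366
vertex -3.261 1.358 2.882
endloop
endfacet
facet normal 0.460 0.705 -0.540
outer loop
vertex -3.261 1.358 2.882
vertex -3.577 0.403 1.366
vertex -4.021 1.497 2.416
endloop
endfacet
facet normal -0.281 0.692 0.665
outer loop
vertex -3.261 1.358 2.882
vertex -4.021 1.497 2.416
vertex -4.072 0.767 3.155
endloop
endfacet
facet normal 0.282 -0.692 -0.664
outer loop
vertex -3.577 0.403 1.366
vertex -3.628 -0.327 2.105
vertex -4.375 -0.008 1.456
endloop
endfacet
facet normal -0.372 0.560 -0.741
outer loop
vertex -3.577 0.403 1.366
vertex -4.375 -0.008 1.456
vertex -4.021 1.497 2.416
endloop
endfacet
facet normal -0.371 0.560 -0.741
outer loop
vertex -4.021 1.497 2.416
vertex -4.375 -0.008 1.456
vertex -4.82 1.086 2.506
endloop
endfacet
facet normal -0.281 0.692 0.664
outer loop
vertex -4.021 1.497 2.416
vertex -4.82 1.086 2.506
vertex -4.072 0.767 3.155
endloop
endfacet
facet normal 0.281 -0.693 -0.664
outer loop
vertex -4.375 -0.008 1.456
vertex -3.628 -0.327 2.105
vertex -4.611 -0.659 2.035
endloop
endfacet
facet normal -0.923 -0.007 -0.384
outer loop
vertex -4.375 -0.008 1.456
vertex -4.611 -0.659 2.035
vertex -4.82 1.086 2.506
endloop
endfacet
facet normal -0.924 -0.007 -0.383
outer loop
vertex -4.82 1.086 2.506
vertex -4.611 -0.659 2.035
vertex -5.055 0.435 3.085
endloop
endfacet
facet normal -0.281 0.692 0.664
outer loop
vertex -4.82 1.086 2.506
vertex -5.055 0.435 3.085
vertex -4.072 0.767 3.155
endloop
endfacet
facet normal 0.281 -0.692 -0.665
outer loop
vertex -4.611 -0.659 2.035
vertex -3.628 -0.327 2.105
vertex -4.106 -1.06 2.666
endloop
endfacet
facet normal -0.780 -0.569 0.263
outer loop
vertex -4.611 -0.659 2.035
vertex -4.106 -1.06 2.666
vertex -5.055 0.435 3.085
endloop
endfacet
facet normal -0.780 -0.568 0.262
outer loop
vertex -5.055 0.435 3.085
vertex -4.106 -1.06 2.666
vertex -4.551 0.034 3.716
endloop
endfacet
facet normal -0.281 0.692 0.665
outer loop
vertex -5.055 0.435 3.085
vertex -4.551 0.034 3.716
vertex -4.072 0.767 3.155
endloop
endfacet
facet normal 0.281 -0.692 -0.665
outer loop
vertex -4.106 -1.06 2.666
vertex -3.628 -0.327 2.105
vertex -3.241 -0.909 2.875
endloop
endfacet
facet normal -0.049 -0.702 0.711
outer loop
vertex -4.106 -1.06 2.666
vertex -3.241 -0.909 2.875
vertex -4.551 0.034 3.716
endloop
endfacet
facet normal -0.049 -0.702 0.711
outer loop
vertex -4.551 0.034 3.716
vertex -3.241 -0.909 2.875
vertex -3.686 0.185 3.925
endloop
endfacet
facet normal -0.281 0.692 0.664
outer loop
vertex -4.551 0.034 3.716
vertex -3.686 0.185 3.925
vertex -4.072 0.767 3.155
endloop
endfacet

endsolid


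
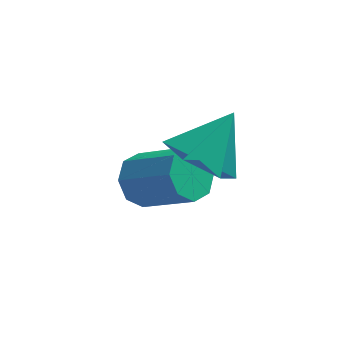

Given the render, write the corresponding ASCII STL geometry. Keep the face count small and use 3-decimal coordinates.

solid 
facet normal -0.520 -0.477 -0.709
outer loop
vertex -1.924 2.447 -2.405
vertex -2.287 1.875 -1.754
vertex -2.726 2.677 -1.972
endloop
endfacet
facet normal 0.214 0.970 -0.118
outer loop
vertex -1.924 2.447 -2.405
vertex -2.726 2.677 -1.972
vertex -1.533 2.565 -0.726
endloop
endfacet
facet normal -0.519 -0.477 -0.709
outer loop
vertex -2.726 2.677 -1.972
vertex -2.287 1.875 -1.754
vertex -3.089 2.104 -1.321
endloop
endfacet
facet normal -0.410 0.786 0.463
outer loop
vertex -2.726 2.677 -1.972
vertex -3.089 2.104 -1.321
vertex -1.533 2.565 -0.726
endloop
endfacet
facet normal -0.519 -0.477 -0.709
outer loop
vertex -3.089 2.104 -1.321
vertex -2.287 1.875 -1.754
vertex -2.65 1.302 -1.103
endloop
endfacet
facet normal -0.370 0.050 0.928
outer loop
vertex -3.089 2.104 -1.321
vertex -2.65 1.302 -1.103
vertex -1.533 2.565 -0.726
endloop
endfacet
facet normal -0.520 -0.476 -0.709
outer loop
vertex -2.65 1.302 -1.103
vertex -2.287 1.875 -1.754
vertex -1.848 1.072 -1.537
endloop
endfacet
facet normal 0.295 -0.503 0.812
outer loop
vertex -2.65 1.302 -1.103
vertex -1.848 1.072 -1.537
vertex -1.533 2.565 -0.726
endloop
endfacet
facet normal -0.520 -0.476 -0.709
outer loop
vertex -1.848 1.072 -1.537
vertex -2.287 1.875 -1.754
vertex -1.485 1.645 -2.188
endloop
endfacet
facet normal 0.919 -0.319 0.231
outer loop
vertex -1.848 1.072 -1.537
vertex -1.485 1.645 -2.188
vertex -1.533 2.565 -0.726
endloop
endfacet
facet normal -0.520 -0.477 -0.709
outer loop
vertex -1.485 1.645 -2.188
vertex -2.287 1.875 -1.754
vertex -1.924 2.447 -2.405
endloop
endfacet
facet normal 0.878 0.417 -0.234
outer loop
vertex -1.485 1.645 -2.188
vertex -1.924 2.447 -2.405
vertex -1.533 2.565 -0.726
endloop
endfacet
facet normal -0.707 0.394 -0.588
outer loop
vertex -3.209 2.919 -4.445
vertex -3.6 3.072 -3.872
vertex -3.1 3.413 -4.245
endloop
endfacet
facet normal 0.679 0.142 -0.721
outer loop
vertex -3.209 2.919 -4.445
vertex -3.1 3.413 -4.245
vertex -2.049 2.274 -3.48
endloop
endfacet
facet normal 0.679 0.142 -0.721
outer loop
vertex -2.049 2.274 -3.48
vertex -3.1 3.413 -4.245
vertex -1.941 2.768 -3.281
endloop
endfacet
facet normal 0.707 -0.392 0.589
outer loop
vertex -2.049 2.274 -3.48
vertex -1.941 2.768 -3.281
vertex -2.44 2.428 -2.908
endloop
endfacet
facet normal -0.707 0.393 -0.588
outer loop
vertex -3.1 3.413 -4.245
vertex -3.6 3.072 -3.872
vertex -3.284 3.707 -3.827
endloop
endfacet
facet normal 0.621 0.743 -0.249
outer loop
vertex -3.1 3.413 -4.245
vertex -3.284 3.707 -3.827
vertex -1.941 2.768 -3.281
endloop
endfacet
facet normal 0.621 0.743 -0.249
outer loop
vertex -1.941 2.768 -3.281
vertex -3.284 3.707 -3.827
vertex -2.125 3.062 -2.863
endloop
endfacet
facet normal 0.707 -0.393 0.588
outer loop
vertex -1.941 2.768 -3.281
vertex -2.125 3.062 -2.863
vertex -2.44 2.428 -2.908
endloop
endfacet
facet normal -0.707 0.393 -0.588
outer loop
vertex -3.284 3.707 -3.827
vertex -3.6 3.072 -3.872
vertex -3.653 3.63 -3.435
endloop
endfacet
facet normal 0.200 0.908 0.367
outer loop
vertex -3.284 3.707 -3.827
vertex -3.653 3.63 -3.435
vertex -2.125 3.062 -2.863
endloop
endfacet
facet normal 0.200 0.908 0.367
outer loop
vertex -2.125 3.062 -2.863
vertex -3.653 3.63 -3.435
vertex -2.494 2.985 -2.471
endloop
endfacet
facet normal 0.707 -0.393 0.588
outer loop
vertex -2.125 3.062 -2.863
vertex -2.494 2.985 -2.471
vertex -2.44 2.428 -2.908
endloop
endfacet
facet normal -0.706 0.394 -0.589
outer loop
vertex -3.653 3.63 -3.435
vertex -3.6 3.072 -3.872
vertex -3.991 3.226 -3.3
endloop
endfacet
facet normal -0.339 0.541 0.770
outer loop
vertex -3.653 3.63 -3.435
vertex -3.991 3.226 -3.3
vertex -2.494 2.985 -2.471
endloop
endfacet
facet normal -0.339 0.542 0.769
outer loop
vertex -2.494 2.985 -2.471
vertex -3.991 3.226 -3.3
vertex -2.831 2.581 -2.335
endloop
endfacet
facet normal 0.708 -0.392 0.588
outer loop
vertex -2.494 2.985 -2.471
vertex -2.831 2.581 -2.335
vertex -2.44 2.428 -2.908
endloop
endfacet
facet normal -0.707 0.392 -0.589
outer loop
vertex -3.991 3.226 -3.3
vertex -3.6 3.072 -3.872
vertex -4.099 2.732 -3.499
endloop
endfacet
facet normal -0.679 -0.142 0.721
outer loop
vertex -3.991 3.226 -3.3
vertex -4.099 2.732 -3.499
vertex -2.831 2.581 -2.335
endloop
endfacet
facet normal -0.679 -0.142 0.721
outer loop
vertex -2.831 2.581 -2.335
vertex -4.099 2.732 -3.499
vertex -2.94 2.087 -2.535
endloop
endfacet
facet normal 0.707 -0.394 0.588
outer loop
vertex -2.831 2.581 -2.335
vertex -2.94 2.087 -2.535
vertex -2.44 2.428 -2.908
endloop
endfacet
facet normal -0.707 0.393 -0.588
outer loop
vertex -4.099 2.732 -3.499
vertex -3.6 3.072 -3.872
vertex -3.915 2.438 -3.917
endloop
endfacet
facet normal -0.621 -0.743 0.249
outer loop
vertex -4.099 2.732 -3.499
vertex -3.915 2.438 -3.917
vertex -2.94 2.087 -2.535
endloop
endfacet
facet normal -0.621 -0.743 0.249
outer loop
vertex -2.94 2.087 -2.535
vertex -3.915 2.438 -3.917
vertex -2.756 1.793 -2.953
endloop
endfacet
facet normal 0.707 -0.393 0.588
outer loop
vertex -2.94 2.087 -2.535
vertex -2.756 1.793 -2.953
vertex -2.44 2.428 -2.908
endloop
endfacet
facet normal -0.707 0.393 -0.588
outer loop
vertex -3.915 2.438 -3.917
vertex -3.6 3.072 -3.872
vertex -3.546 2.515 -4.309
endloop
endfacet
facet normal -0.200 -0.908 -0.367
outer loop
vertex -3.915 2.438 -3.917
vertex -3.546 2.515 -4.309
vertex -2.756 1.793 -2.953
endloop
endfacet
facet normal -0.200 -0.908 -0.367
outer loop
vertex -2.756 1.793 -2.953
vertex -3.546 2.515 -4.309
vertex -2.387 1.87 -3.345
endloop
endfacet
facet normal 0.707 -0.393 0.588
outer loop
vertex -2.756 1.793 -2.953
vertex -2.387 1.87 -3.345
vertex -2.44 2.428 -2.908
endloop
endfacet
facet normal -0.708 0.392 -0.588
outer loop
vertex -3.546 2.515 -4.309
vertex -3.6 3.072 -3.872
vertex -3.209 2.919 -4.445
endloop
endfacet
facet normal 0.339 -0.542 -0.769
outer loop
vertex -3.546 2.515 -4.309
vertex -3.209 2.919 -4.445
vertex -2.387 1.87 -3.345
endloop
endfacet
facet normal 0.339 -0.541 -0.770
outer loop
vertex -2.387 1.87 -3.345
vertex -3.209 2.919 -4.445
vertex -2.049 2.274 -3.48
endloop
endfacet
facet normal 0.706 -0.394 0.589
outer loop
vertex -2.387 1.87 -3.345
vertex -2.049 2.274 -3.48
vertex -2.44 2.428 -2.908
endloop
endfacet

endsolid


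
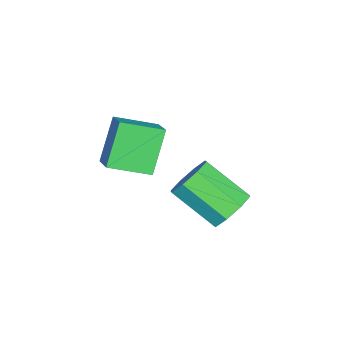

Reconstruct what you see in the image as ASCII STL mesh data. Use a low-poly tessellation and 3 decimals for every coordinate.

solid 
facet normal -0.551 0.059 0.832
outer loop
vertex -1.523 -4.746 -1.45
vertex -0.655 -4.171 -0.916
vertex -2.142 -3.338 -1.96
endloop
endfacet
facet normal -0.742 -0.491 -0.457
outer loop
vertex -1.105 -3.449 -3.524
vertex -1.523 -4.746 -1.45
vertex -2.142 -3.338 -1.96
endloop
endfacet
facet normal -0.551 0.059 0.832
outer loop
vertex -2.142 -3.338 -1.96
vertex -0.655 -4.171 -0.916
vertex -1.274 -2.763 -1.426
endloop
endfacet
facet normal -0.382 0.869 -0.315
outer loop
vertex -1.274 -2.763 -1.426
vertex -1.105 -3.449 -3.524
vertex -2.142 -3.338 -1.96
endloop
endfacet
facet normal 0.382 -0.869 0.315
outer loop
vertex -1.523 -4.746 -1.45
vertex 0.382 -4.282 -2.48
vertex -0.655 -4.171 -0.916
endloop
endfacet
facet normal -0.742 -0.491 -0.457
outer loop
vertex -0.486 -4.857 -3.014
vertex -1.523 -4.746 -1.45
vertex -1.105 -3.449 -3.524
endloop
endfacet
facet normal 0.382 -0.869 0.315
outer loop
vertex -0.486 -4.857 -3.014
vertex 0.382 -4.282 -2.48
vertex -1.523 -4.746 -1.45
endloop
endfacet
facet normal 0.742 0.491 0.457
outer loop
vertex -0.655 -4.171 -0.916
vertex 0.382 -4.282 -2.48
vertex -1.274 -2.763 -1.426
endloop
endfacet
facet normal -0.382 0.869 -0.315
outer loop
vertex -0.237 -2.874 -2.99
vertex -1.105 -3.449 -3.524
vertex -1.274 -2.763 -1.426
endloop
endfacet
facet normal 0.742 0.491 0.457
outer loop
vertex -1.274 -2.763 -1.426
vertex 0.382 -4.282 -2.48
vertex -0.237 -2.874 -2.99
endloop
endfacet
facet normal 0.551 -0.059 -0.832
outer loop
vertex -0.237 -2.874 -2.99
vertex -0.486 -4.857 -3.014
vertex -1.105 -3.449 -3.524
endloop
endfacet
facet normal 0.551 -0.059 -0.832
outer loop
vertex 0.382 -4.282 -2.48
vertex -0.486 -4.857 -3.014
vertex -0.237 -2.874 -2.99
endloop
endfacet
facet normal 0.126 0.808 -0.575
outer loop
vertex 1.466 0.252 -2.951
vertex 0.632 0.168 -3.251
vertex 1.017 0.593 -2.57
endloop
endfacet
facet normal 0.741 0.309 0.596
outer loop
vertex 1.466 0.252 -2.951
vertex 1.017 0.593 -2.57
vertex 1.222 -1.325 -1.83
endloop
endfacet
facet normal 0.741 0.309 0.596
outer loop
vertex 1.222 -1.325 -1.83
vertex 1.017 0.593 -2.57
vertex 0.772 -0.984 -1.448
endloop
endfacet
facet normal -0.125 -0.809 0.574
outer loop
vertex 1.222 -1.325 -1.83
vertex 0.772 -0.984 -1.448
vertex 0.388 -1.408 -2.129
endloop
endfacet
facet normal 0.125 0.809 -0.575
outer loop
vertex 1.017 0.593 -2.57
vertex 0.632 0.168 -3.251
vertex 0.342 0.685 -2.587
endloop
endfacet
facet normal 0.057 0.573 0.818
outer loop
vertex 1.017 0.593 -2.57
vertex 0.342 0.685 -2.587
vertex 0.772 -0.984 -1.448
endloop
endfacet
facet normal 0.057 0.573 0.818
outer loop
vertex 0.772 -0.984 -1.448
vertex 0.342 0.685 -2.587
vertex 0.098 -0.891 -1.466
endloop
endfacet
facet normal -0.127 -0.808 0.575
outer loop
vertex 0.772 -0.984 -1.448
vertex 0.098 -0.891 -1.466
vertex 0.388 -1.408 -2.129
endloop
endfacet
facet normal 0.126 0.809 -0.575
outer loop
vertex 0.342 0.685 -2.587
vertex 0.632 0.168 -3.251
vertex -0.163 0.475 -2.993
endloop
endfacet
facet normal -0.659 0.501 0.561
outer loop
vertex 0.342 0.685 -2.587
vertex -0.163 0.475 -2.993
vertex 0.098 -0.891 -1.466
endloop
endfacet
facet normal -0.660 0.501 0.561
outer loop
vertex 0.098 -0.891 -1.466
vertex -0.163 0.475 -2.993
vertex -0.407 -1.102 -1.872
endloop
endfacet
facet normal -0.125 -0.808 0.576
outer loop
vertex 0.098 -0.891 -1.466
vertex -0.407 -1.102 -1.872
vertex 0.388 -1.408 -2.129
endloop
endfacet
facet normal 0.126 0.809 -0.575
outer loop
vertex -0.163 0.475 -2.993
vertex 0.632 0.168 -3.251
vertex -0.202 0.085 -3.55
endloop
endfacet
facet normal -0.990 0.135 -0.025
outer loop
vertex -0.163 0.475 -2.993
vertex -0.202 0.085 -3.55
vertex -0.407 -1.102 -1.872
endloop
endfacet
facet normal -0.990 0.135 -0.025
outer loop
vertex -0.407 -1.102 -1.872
vertex -0.202 0.085 -3.55
vertex -0.446 -1.492 -2.429
endloop
endfacet
facet normal -0.125 -0.809 0.575
outer loop
vertex -0.407 -1.102 -1.872
vertex -0.446 -1.492 -2.429
vertex 0.388 -1.408 -2.129
endloop
endfacet
facet normal 0.125 0.809 -0.574
outer loop
vertex -0.202 0.085 -3.55
vertex 0.632 0.168 -3.251
vertex 0.248 -0.256 -3.932
endloop
endfacet
facet normal -0.741 -0.309 -0.596
outer loop
vertex -0.202 0.085 -3.55
vertex 0.248 -0.256 -3.932
vertex -0.446 -1.492 -2.429
endloop
endfacet
facet normal -0.741 -0.309 -0.596
outer loop
vertex -0.446 -1.492 -2.429
vertex 0.248 -0.256 -3.932
vertex 0.003 -1.833 -2.81
endloop
endfacet
facet normal -0.126 -0.808 0.575
outer loop
vertex -0.446 -1.492 -2.429
vertex 0.003 -1.833 -2.81
vertex 0.388 -1.408 -2.129
endloop
endfacet
facet normal 0.127 0.808 -0.575
outer loop
vertex 0.248 -0.256 -3.932
vertex 0.632 0.168 -3.251
vertex 0.922 -0.349 -3.914
endloop
endfacet
facet normal -0.057 -0.573 -0.818
outer loop
vertex 0.248 -0.256 -3.932
vertex 0.922 -0.349 -3.914
vertex 0.003 -1.833 -2.81
endloop
endfacet
facet normal -0.057 -0.573 -0.818
outer loop
vertex 0.003 -1.833 -2.81
vertex 0.922 -0.349 -3.914
vertex 0.678 -1.925 -2.793
endloop
endfacet
facet normal -0.125 -0.809 0.575
outer loop
vertex 0.003 -1.833 -2.81
vertex 0.678 -1.925 -2.793
vertex 0.388 -1.408 -2.129
endloop
endfacet
facet normal 0.125 0.808 -0.576
outer loop
vertex 0.922 -0.349 -3.914
vertex 0.632 0.168 -3.251
vertex 1.427 -0.138 -3.508
endloop
endfacet
facet normal 0.660 -0.501 -0.560
outer loop
vertex 0.922 -0.349 -3.914
vertex 1.427 -0.138 -3.508
vertex 0.678 -1.925 -2.793
endloop
endfacet
facet normal 0.659 -0.501 -0.561
outer loop
vertex 0.678 -1.925 -2.793
vertex 1.427 -0.138 -3.508
vertex 1.183 -1.715 -2.387
endloop
endfacet
facet normal -0.126 -0.809 0.575
outer loop
vertex 0.678 -1.925 -2.793
vertex 1.183 -1.715 -2.387
vertex 0.388 -1.408 -2.129
endloop
endfacet
facet normal 0.125 0.809 -0.575
outer loop
vertex 1.427 -0.138 -3.508
vertex 0.632 0.168 -3.251
vertex 1.466 0.252 -2.951
endloop
endfacet
facet normal 0.990 -0.135 0.025
outer loop
vertex 1.427 -0.138 -3.508
vertex 1.466 0.252 -2.951
vertex 1.183 -1.715 -2.387
endloop
endfacet
facet normal 0.990 -0.135 0.025
outer loop
vertex 1.183 -1.715 -2.387
vertex 1.466 0.252 -2.951
vertex 1.222 -1.325 -1.83
endloop
endfacet
facet normal -0.126 -0.809 0.575
outer loop
vertex 1.183 -1.715 -2.387
vertex 1.222 -1.325 -1.83
vertex 0.388 -1.408 -2.129
endloop
endfacet

endsolid
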